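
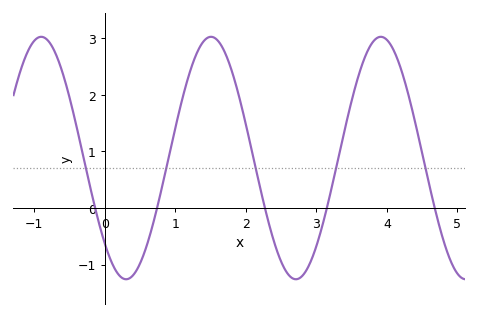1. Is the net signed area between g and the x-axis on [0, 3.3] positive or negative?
positive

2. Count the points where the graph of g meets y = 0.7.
5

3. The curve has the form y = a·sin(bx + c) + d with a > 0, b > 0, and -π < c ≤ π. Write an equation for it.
y = 2.14sin(2.6x - 2.4) + 0.88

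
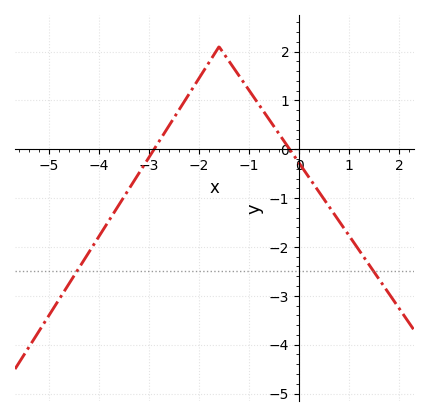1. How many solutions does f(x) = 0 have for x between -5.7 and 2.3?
2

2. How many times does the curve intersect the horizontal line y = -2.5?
2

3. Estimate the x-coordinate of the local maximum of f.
-1.6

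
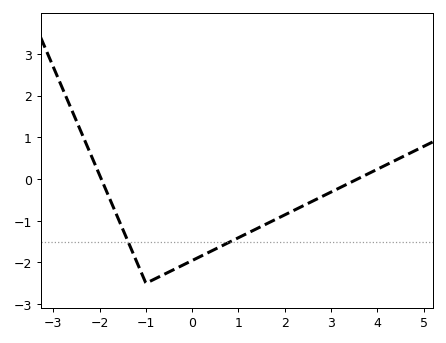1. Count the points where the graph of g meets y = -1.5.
2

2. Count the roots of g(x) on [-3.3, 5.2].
2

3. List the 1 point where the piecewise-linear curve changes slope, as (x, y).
(-1, -2.5)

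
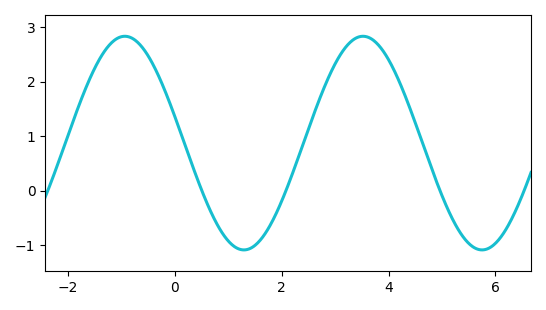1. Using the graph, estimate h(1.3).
-1.1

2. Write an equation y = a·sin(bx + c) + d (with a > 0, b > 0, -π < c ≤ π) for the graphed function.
y = 1.96sin(1.4x + 2.9) + 0.87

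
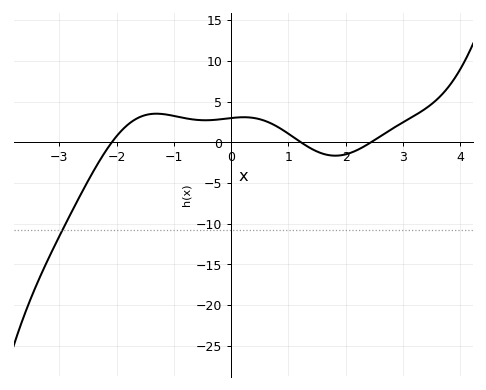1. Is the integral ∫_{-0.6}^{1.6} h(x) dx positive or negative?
positive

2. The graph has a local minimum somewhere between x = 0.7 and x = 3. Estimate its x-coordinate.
1.82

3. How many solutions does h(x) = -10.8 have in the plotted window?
1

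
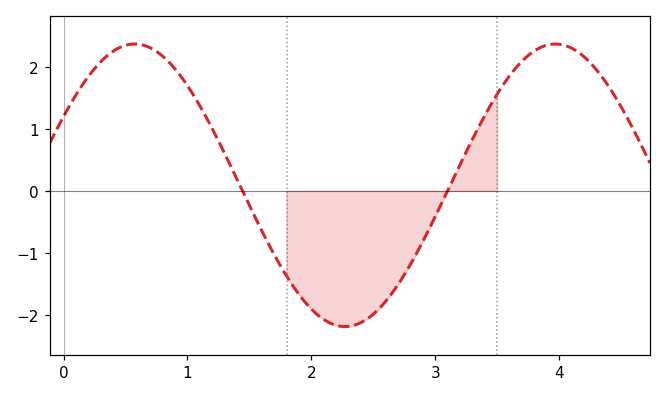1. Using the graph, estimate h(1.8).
-1.4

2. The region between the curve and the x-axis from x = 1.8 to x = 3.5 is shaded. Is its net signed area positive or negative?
negative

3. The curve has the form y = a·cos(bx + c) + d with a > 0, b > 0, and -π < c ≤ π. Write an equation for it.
y = 2.28cos(1.9x - 1.1) + 0.09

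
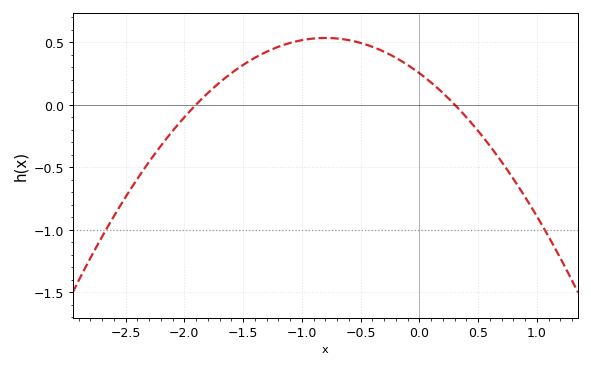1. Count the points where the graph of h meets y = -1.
2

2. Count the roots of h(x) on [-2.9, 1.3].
2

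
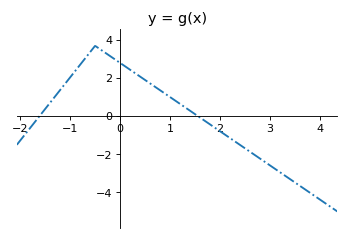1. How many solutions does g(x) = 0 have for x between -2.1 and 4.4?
2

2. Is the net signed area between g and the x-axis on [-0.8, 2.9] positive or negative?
positive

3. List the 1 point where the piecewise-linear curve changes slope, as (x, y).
(-0.5, 3.7)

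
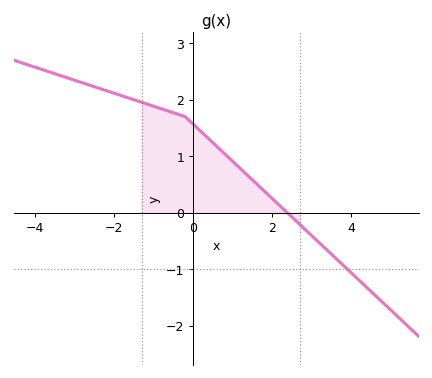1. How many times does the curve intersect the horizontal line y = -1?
1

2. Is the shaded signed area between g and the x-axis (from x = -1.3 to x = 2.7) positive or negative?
positive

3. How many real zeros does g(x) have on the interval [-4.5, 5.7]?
1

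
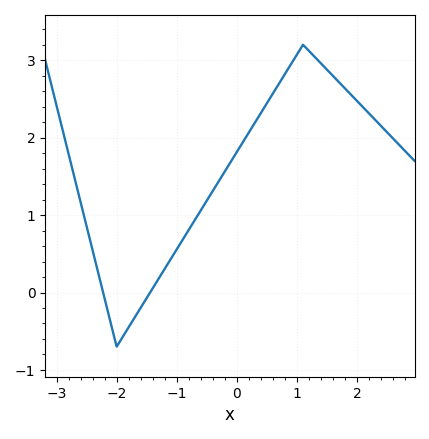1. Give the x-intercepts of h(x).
-2.2, -1.4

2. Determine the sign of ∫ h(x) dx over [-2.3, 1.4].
positive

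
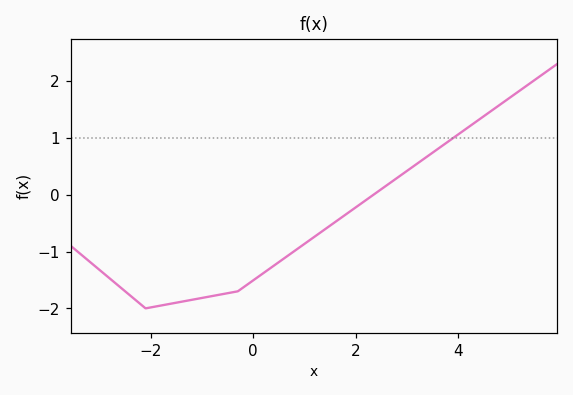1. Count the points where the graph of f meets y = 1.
1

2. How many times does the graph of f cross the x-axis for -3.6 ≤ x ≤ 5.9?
1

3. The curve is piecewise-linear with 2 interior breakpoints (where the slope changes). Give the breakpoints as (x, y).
(-2.1, -2); (-0.3, -1.7)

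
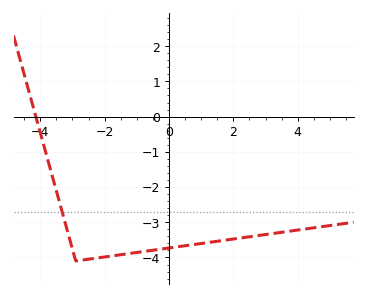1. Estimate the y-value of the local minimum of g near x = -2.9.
-4.1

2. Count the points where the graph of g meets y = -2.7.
1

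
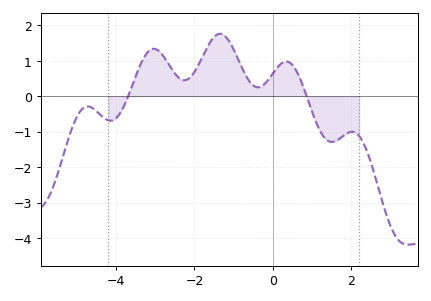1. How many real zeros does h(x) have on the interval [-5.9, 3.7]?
2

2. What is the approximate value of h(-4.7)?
-0.291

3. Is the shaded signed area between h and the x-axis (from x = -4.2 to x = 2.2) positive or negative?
positive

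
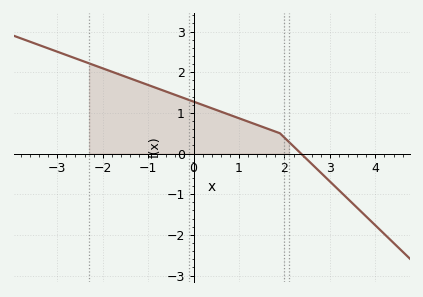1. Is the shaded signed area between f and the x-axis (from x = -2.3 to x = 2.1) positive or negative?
positive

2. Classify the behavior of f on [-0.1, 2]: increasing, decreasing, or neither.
decreasing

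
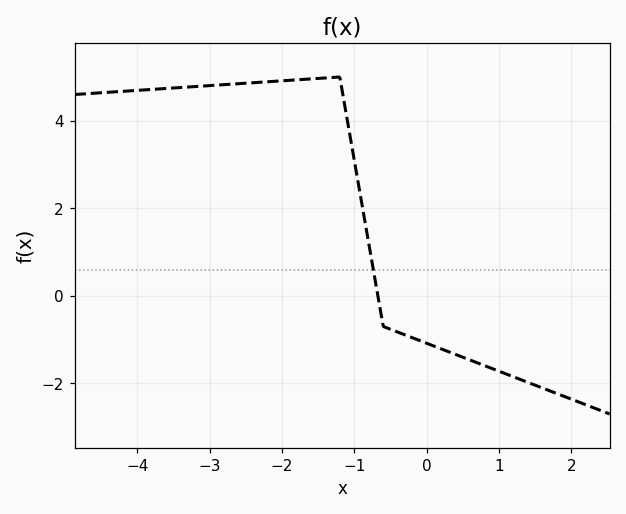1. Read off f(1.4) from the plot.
-1.98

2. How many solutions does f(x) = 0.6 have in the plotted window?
1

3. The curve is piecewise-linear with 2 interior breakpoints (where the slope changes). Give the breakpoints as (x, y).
(-1.2, 5); (-0.6, -0.7)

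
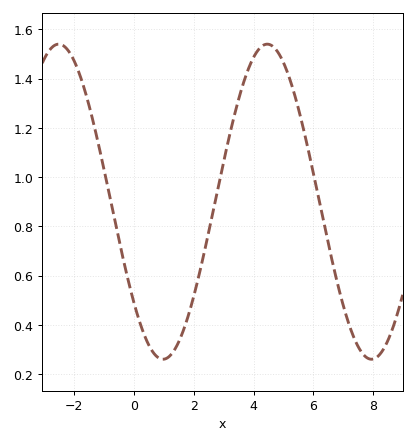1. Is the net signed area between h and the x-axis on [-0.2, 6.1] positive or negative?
positive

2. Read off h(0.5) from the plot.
0.316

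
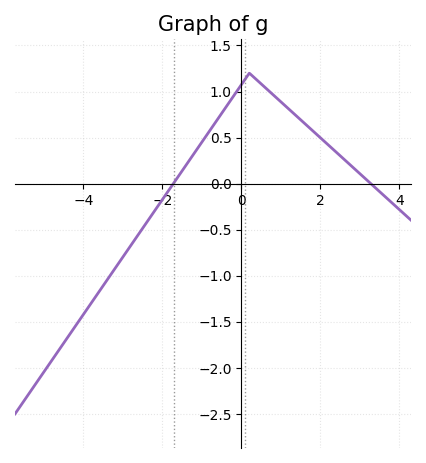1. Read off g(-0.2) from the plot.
0.95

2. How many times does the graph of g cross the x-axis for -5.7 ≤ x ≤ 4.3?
2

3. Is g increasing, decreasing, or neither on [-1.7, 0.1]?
increasing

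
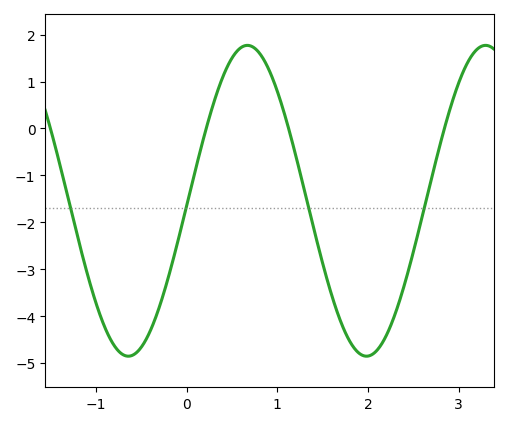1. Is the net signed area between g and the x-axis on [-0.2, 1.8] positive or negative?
negative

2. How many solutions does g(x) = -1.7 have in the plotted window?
4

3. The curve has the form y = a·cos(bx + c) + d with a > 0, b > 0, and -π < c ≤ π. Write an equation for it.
y = 3.31cos(2.4x - 1.6) - 1.54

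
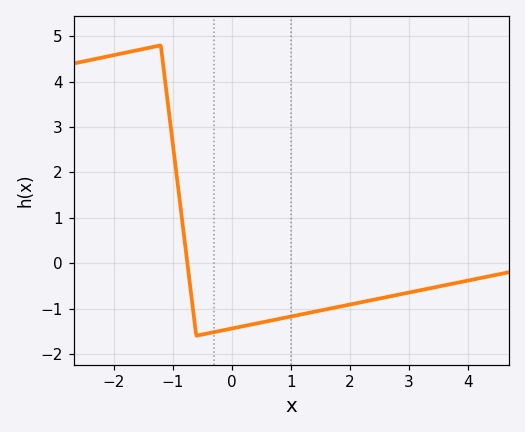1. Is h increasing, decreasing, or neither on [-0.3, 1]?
increasing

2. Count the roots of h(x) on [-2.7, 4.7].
1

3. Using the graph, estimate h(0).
-1.44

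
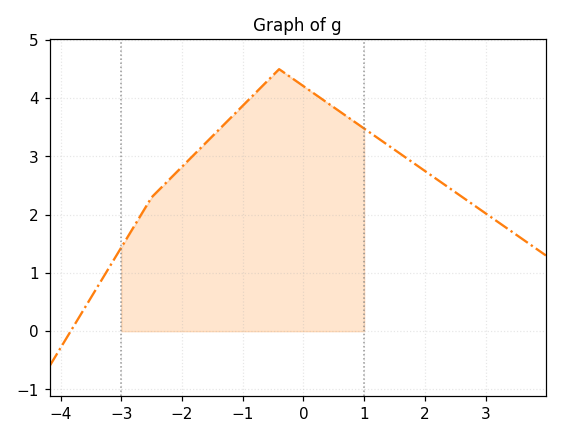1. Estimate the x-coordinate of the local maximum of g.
-0.4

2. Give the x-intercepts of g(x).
-3.8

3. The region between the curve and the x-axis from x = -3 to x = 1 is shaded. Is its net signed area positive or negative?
positive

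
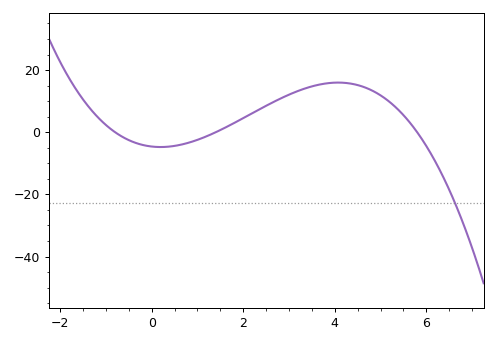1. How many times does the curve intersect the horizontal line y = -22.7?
1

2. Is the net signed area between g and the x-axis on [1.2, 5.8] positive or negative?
positive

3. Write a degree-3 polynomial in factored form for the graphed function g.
y = -0.71(x + 0.8)(x - 1.4)(x - 5.8)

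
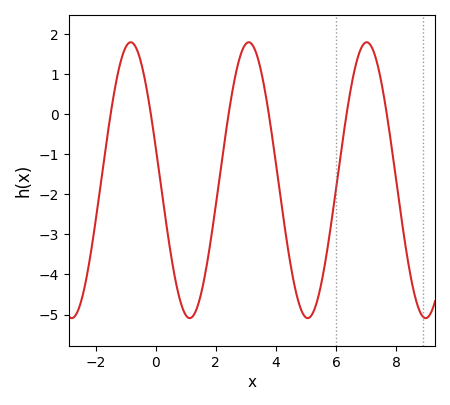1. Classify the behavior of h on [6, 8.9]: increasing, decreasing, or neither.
neither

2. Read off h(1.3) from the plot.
-5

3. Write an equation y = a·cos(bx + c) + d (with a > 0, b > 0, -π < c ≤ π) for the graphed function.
y = 3.44cos(1.6x + 1.3) - 1.65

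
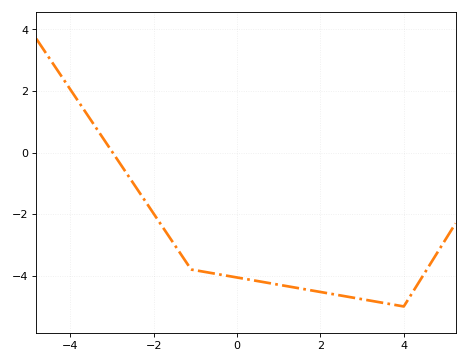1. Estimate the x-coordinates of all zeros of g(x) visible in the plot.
-2.98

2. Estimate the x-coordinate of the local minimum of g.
4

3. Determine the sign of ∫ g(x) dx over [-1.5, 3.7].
negative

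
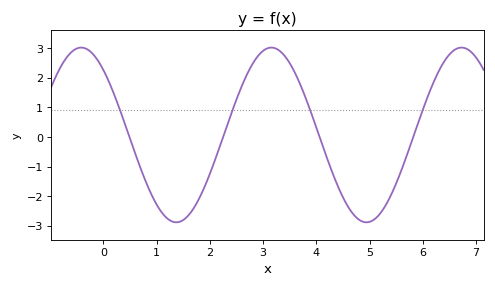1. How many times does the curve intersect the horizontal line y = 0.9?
4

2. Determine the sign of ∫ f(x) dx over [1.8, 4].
positive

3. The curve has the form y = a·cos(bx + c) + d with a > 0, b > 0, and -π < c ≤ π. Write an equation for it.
y = 2.95cos(1.76x + 0.73) + 0.07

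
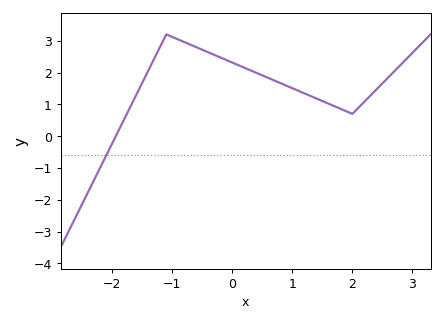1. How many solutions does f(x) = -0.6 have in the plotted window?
1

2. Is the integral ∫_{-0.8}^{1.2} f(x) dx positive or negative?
positive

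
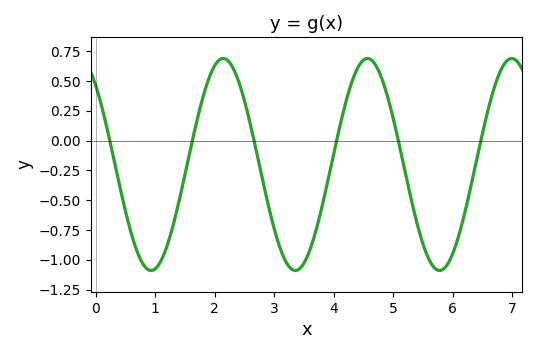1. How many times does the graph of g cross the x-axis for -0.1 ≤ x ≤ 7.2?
6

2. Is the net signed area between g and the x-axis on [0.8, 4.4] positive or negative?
negative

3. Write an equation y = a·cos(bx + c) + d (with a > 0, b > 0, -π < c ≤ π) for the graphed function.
y = 0.89cos(2.59x + 0.732) - 0.2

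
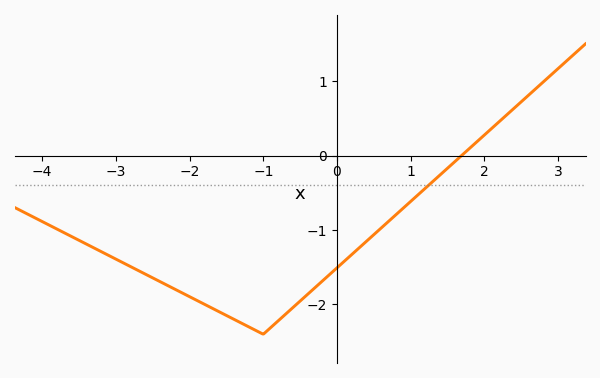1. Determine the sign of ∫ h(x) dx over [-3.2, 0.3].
negative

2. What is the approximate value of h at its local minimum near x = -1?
-2.4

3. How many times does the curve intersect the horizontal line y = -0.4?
1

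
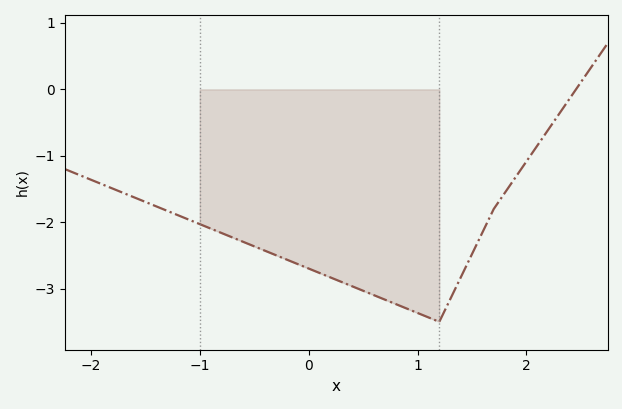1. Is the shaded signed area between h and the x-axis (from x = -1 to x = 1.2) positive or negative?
negative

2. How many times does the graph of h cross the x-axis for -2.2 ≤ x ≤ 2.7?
1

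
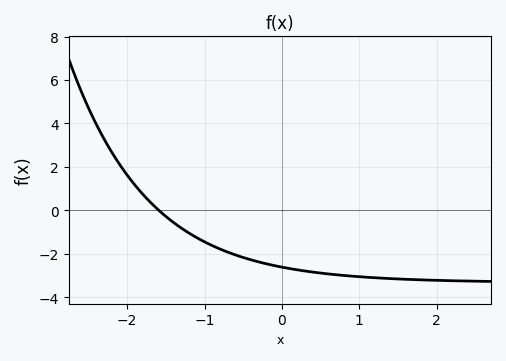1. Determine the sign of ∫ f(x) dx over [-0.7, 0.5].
negative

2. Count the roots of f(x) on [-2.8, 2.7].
1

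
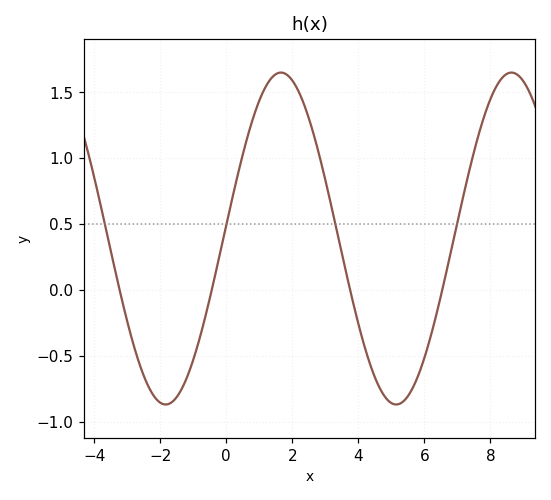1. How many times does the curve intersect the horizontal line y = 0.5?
4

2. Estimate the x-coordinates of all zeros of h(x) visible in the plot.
-3.23, -0.439, 3.75, 6.54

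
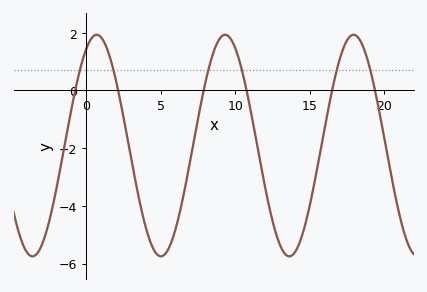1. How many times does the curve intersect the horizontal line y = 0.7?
6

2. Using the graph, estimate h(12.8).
-5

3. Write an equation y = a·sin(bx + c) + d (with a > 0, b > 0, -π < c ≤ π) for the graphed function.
y = 3.84sin(0.73x + 1) - 1.91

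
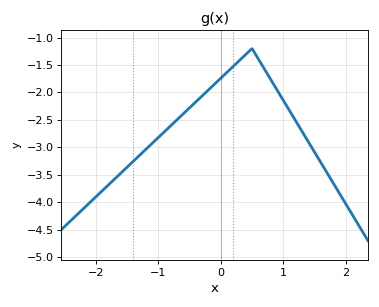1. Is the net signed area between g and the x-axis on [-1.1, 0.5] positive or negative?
negative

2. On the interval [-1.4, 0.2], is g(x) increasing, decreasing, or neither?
increasing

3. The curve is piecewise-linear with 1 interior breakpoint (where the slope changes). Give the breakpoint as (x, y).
(0.5, -1.2)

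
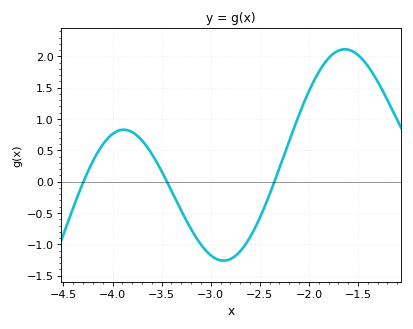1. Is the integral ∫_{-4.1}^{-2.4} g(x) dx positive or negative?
negative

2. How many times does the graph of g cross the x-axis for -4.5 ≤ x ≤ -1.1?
3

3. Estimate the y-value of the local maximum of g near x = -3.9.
0.829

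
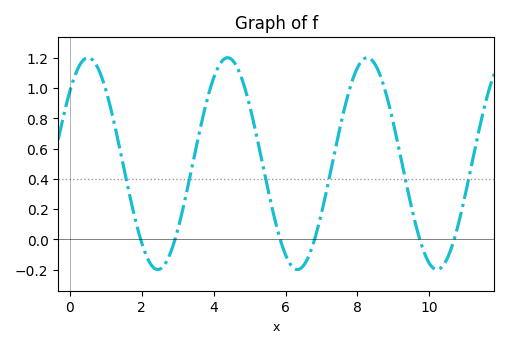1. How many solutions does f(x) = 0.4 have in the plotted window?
6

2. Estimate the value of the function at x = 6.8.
0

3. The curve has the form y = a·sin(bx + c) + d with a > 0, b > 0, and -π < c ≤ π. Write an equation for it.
y = 0.7sin(1.6x + 0.74) + 0.5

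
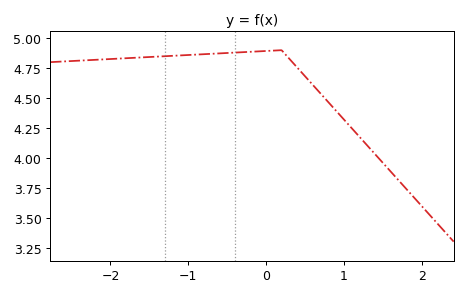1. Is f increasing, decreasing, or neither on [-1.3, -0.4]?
increasing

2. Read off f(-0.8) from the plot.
4.86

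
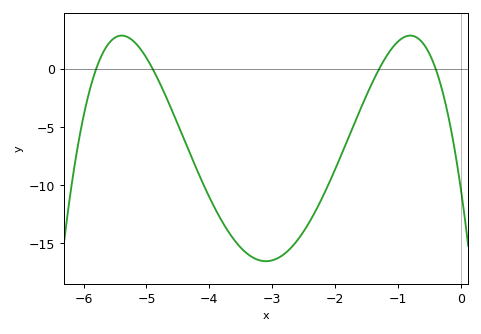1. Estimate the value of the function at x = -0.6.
2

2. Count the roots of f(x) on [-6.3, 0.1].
4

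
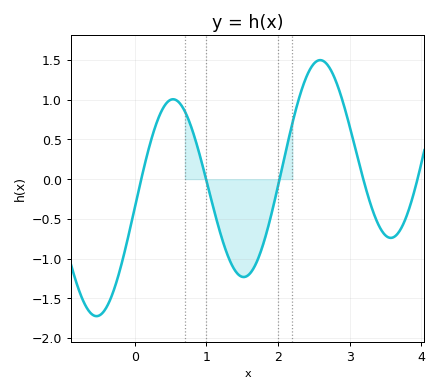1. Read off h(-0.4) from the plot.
-1.6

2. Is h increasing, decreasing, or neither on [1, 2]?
neither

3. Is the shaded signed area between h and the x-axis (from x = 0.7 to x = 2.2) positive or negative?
negative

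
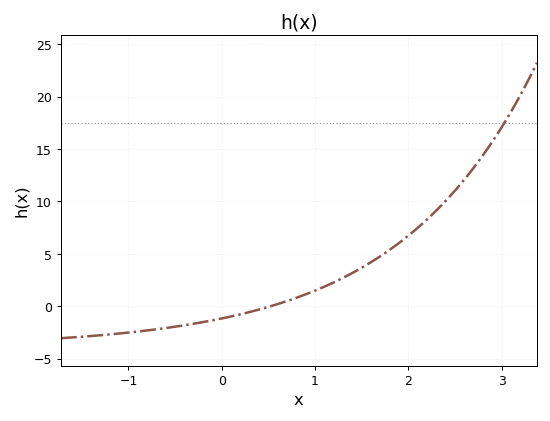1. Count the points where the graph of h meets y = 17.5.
1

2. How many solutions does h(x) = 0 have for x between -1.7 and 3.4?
1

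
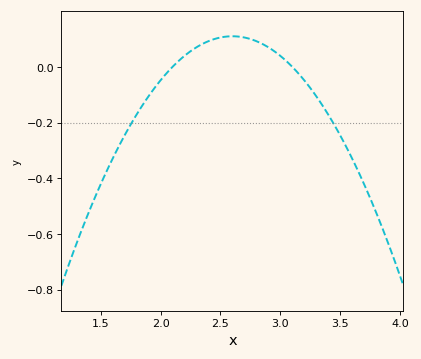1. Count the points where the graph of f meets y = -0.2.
2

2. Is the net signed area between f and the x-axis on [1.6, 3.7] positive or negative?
negative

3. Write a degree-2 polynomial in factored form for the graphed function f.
y = -0.44(x - 2.1)(x - 3.1)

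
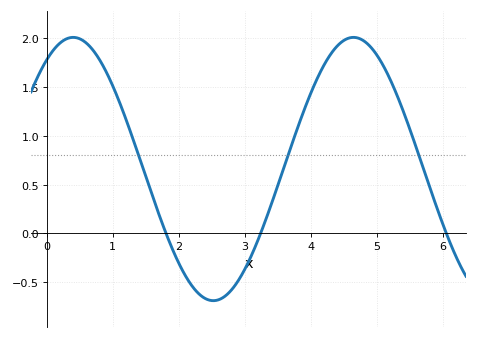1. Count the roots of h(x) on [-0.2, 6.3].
3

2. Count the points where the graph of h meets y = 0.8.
3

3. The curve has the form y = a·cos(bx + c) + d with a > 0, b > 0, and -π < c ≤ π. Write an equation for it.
y = 1.35cos(1.48x - 0.592) + 0.66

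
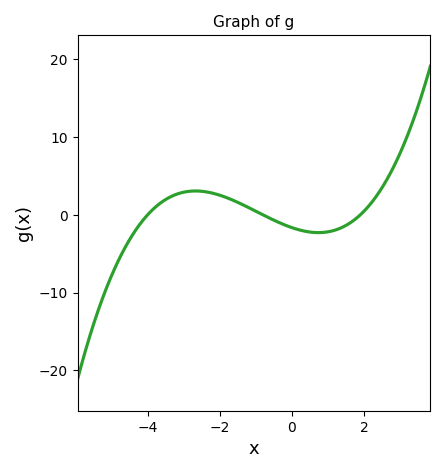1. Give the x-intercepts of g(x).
-4, -0.8, 1.9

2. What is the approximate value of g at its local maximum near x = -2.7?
3.07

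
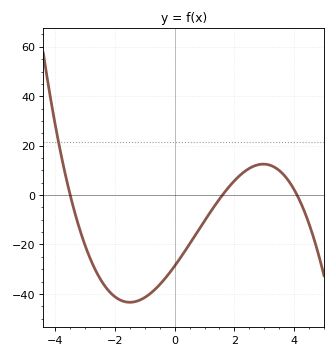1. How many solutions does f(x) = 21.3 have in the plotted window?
1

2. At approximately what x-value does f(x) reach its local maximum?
2.97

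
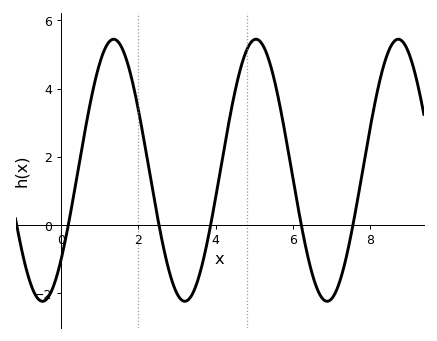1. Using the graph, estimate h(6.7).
-2.05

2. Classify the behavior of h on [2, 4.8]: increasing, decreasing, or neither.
neither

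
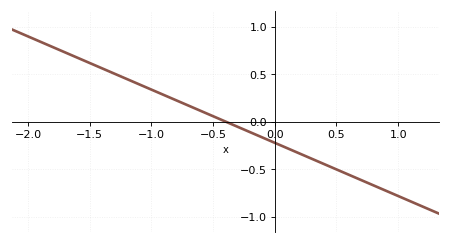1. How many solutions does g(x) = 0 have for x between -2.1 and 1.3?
1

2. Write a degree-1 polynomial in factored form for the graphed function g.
y = -0.56(x + 0.4)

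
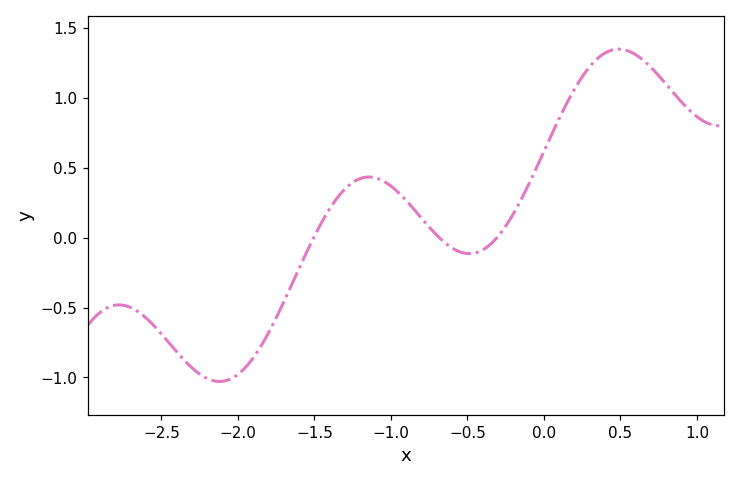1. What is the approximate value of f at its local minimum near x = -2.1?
-1.05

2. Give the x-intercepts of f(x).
-1.5, -0.7, -0.3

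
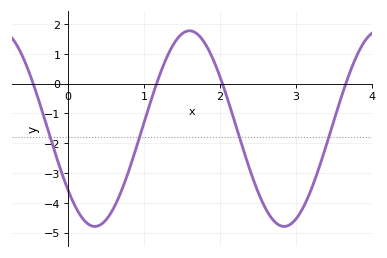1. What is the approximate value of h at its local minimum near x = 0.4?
-4.8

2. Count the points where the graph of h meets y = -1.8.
4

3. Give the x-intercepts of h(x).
-0.5, 1.2, 2, 3.7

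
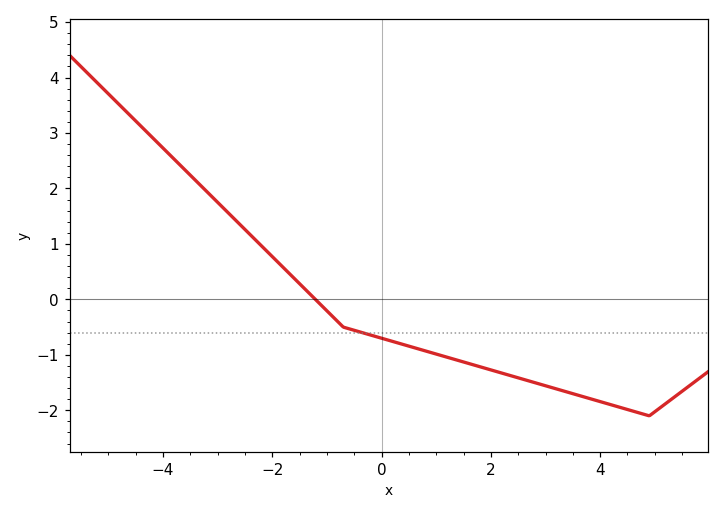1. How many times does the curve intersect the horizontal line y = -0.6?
1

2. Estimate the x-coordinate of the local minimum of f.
4.9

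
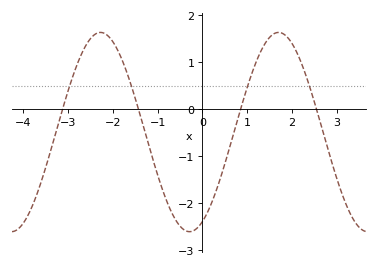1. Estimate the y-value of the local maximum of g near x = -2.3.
1.63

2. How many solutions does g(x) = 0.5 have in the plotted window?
4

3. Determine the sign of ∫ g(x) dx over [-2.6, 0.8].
negative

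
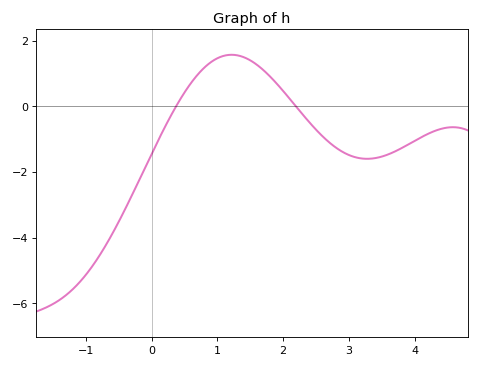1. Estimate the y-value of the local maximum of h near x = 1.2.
1.57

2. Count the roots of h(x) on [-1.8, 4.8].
2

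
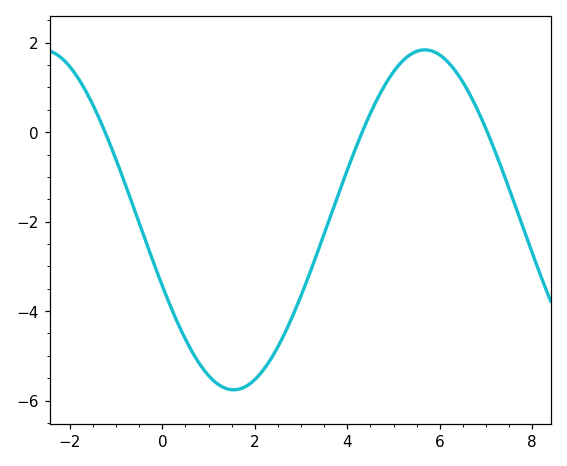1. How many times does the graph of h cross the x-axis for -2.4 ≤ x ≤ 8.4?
3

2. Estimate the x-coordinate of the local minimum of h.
1.6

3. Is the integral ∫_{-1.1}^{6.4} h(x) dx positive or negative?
negative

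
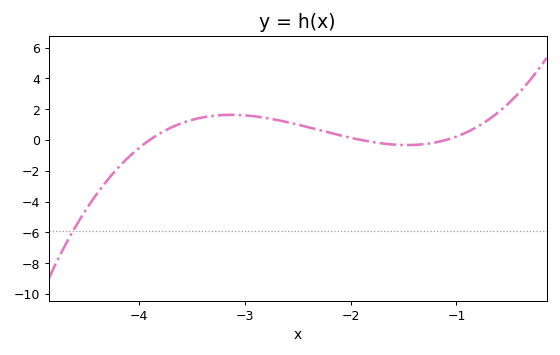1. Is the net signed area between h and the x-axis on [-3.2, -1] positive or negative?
positive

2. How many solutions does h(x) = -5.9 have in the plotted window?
1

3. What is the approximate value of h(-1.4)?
-0.319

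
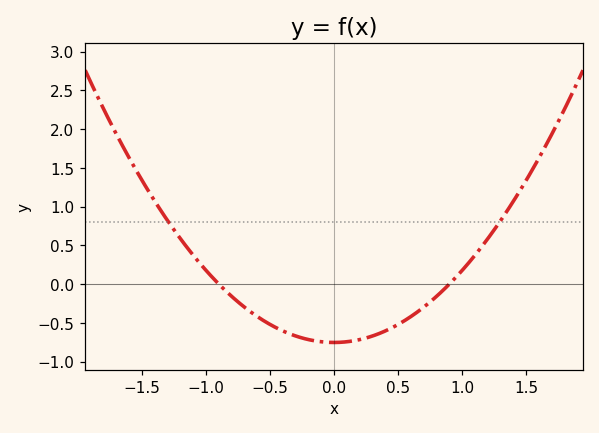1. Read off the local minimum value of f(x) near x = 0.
-0.753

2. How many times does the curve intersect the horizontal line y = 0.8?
2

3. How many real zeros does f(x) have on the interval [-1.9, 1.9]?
2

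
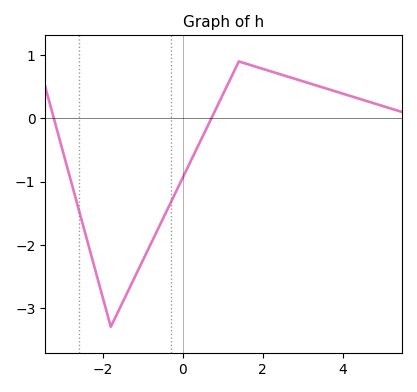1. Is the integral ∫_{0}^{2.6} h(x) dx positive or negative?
positive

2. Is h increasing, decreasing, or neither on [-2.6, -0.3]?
neither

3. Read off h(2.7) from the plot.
0.6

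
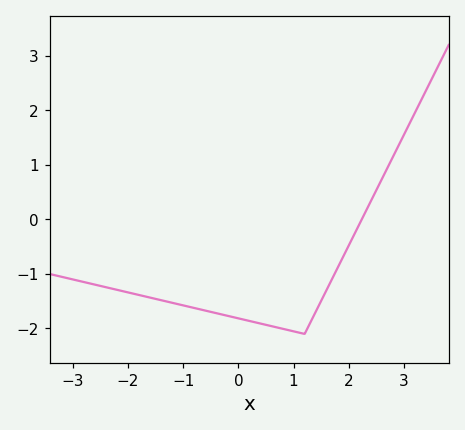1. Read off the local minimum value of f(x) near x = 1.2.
-2.1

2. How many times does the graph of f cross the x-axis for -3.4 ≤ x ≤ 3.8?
1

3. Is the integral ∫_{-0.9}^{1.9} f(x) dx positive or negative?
negative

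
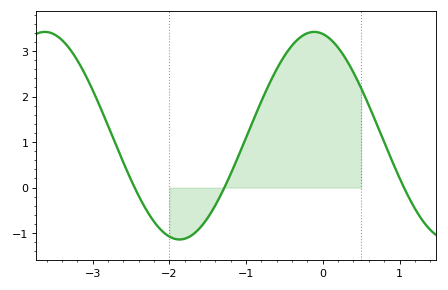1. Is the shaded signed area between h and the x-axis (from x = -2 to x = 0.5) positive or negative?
positive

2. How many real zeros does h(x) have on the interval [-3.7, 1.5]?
3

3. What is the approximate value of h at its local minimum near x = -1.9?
-1.14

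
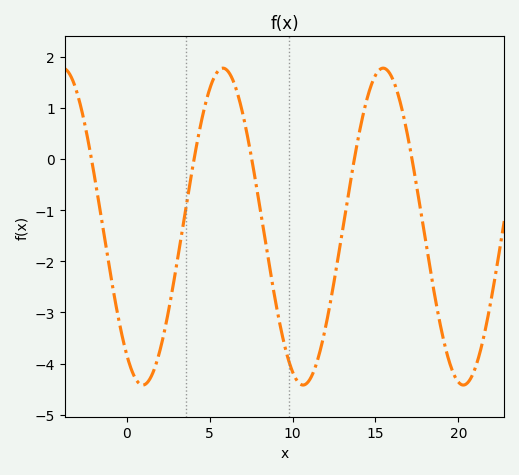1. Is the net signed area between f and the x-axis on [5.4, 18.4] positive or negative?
negative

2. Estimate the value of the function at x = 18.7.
-2.9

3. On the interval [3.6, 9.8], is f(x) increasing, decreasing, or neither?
neither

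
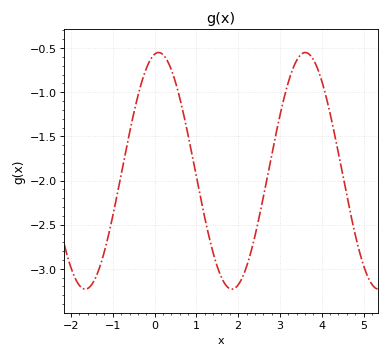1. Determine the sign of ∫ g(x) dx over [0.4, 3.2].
negative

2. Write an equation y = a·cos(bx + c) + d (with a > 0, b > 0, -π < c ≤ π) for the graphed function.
y = 1.34cos(1.79x - 0.17) - 1.89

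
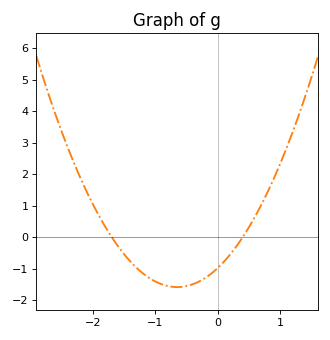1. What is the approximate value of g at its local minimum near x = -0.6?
-1.58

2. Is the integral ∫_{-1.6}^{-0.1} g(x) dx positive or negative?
negative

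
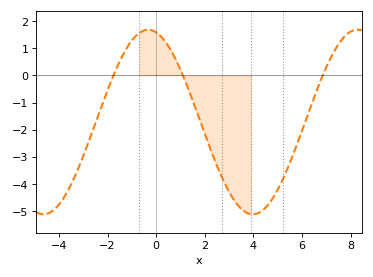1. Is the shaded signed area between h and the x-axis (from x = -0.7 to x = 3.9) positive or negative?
negative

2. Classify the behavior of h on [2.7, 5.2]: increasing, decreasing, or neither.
neither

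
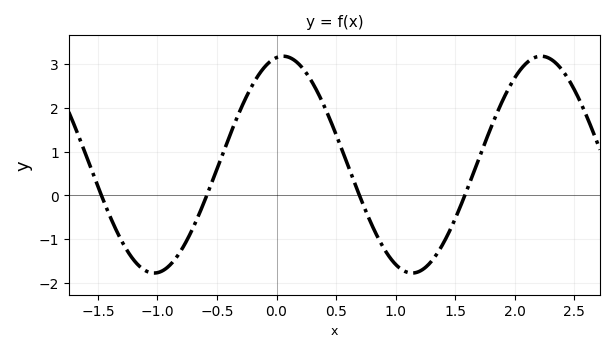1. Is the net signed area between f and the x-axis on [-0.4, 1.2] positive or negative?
positive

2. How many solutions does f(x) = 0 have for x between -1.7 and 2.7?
4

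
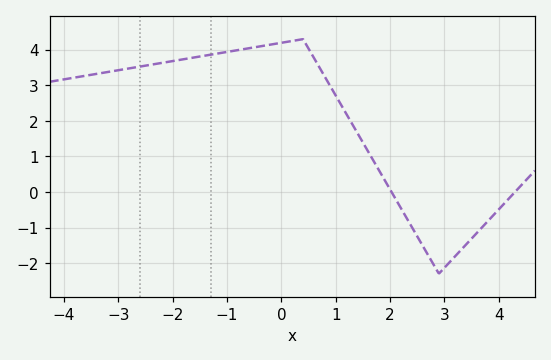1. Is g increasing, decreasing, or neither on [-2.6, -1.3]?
increasing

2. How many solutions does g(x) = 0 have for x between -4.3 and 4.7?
2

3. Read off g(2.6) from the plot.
-1.5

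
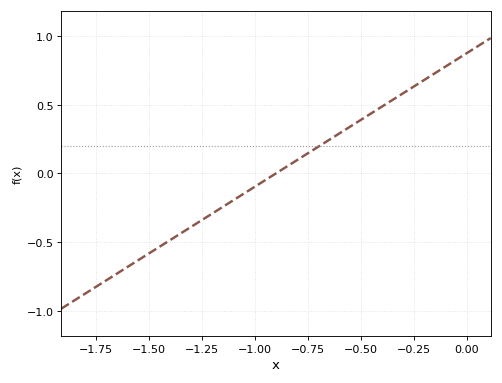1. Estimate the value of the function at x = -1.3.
-0.4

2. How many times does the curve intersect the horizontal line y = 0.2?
1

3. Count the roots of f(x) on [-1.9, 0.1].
1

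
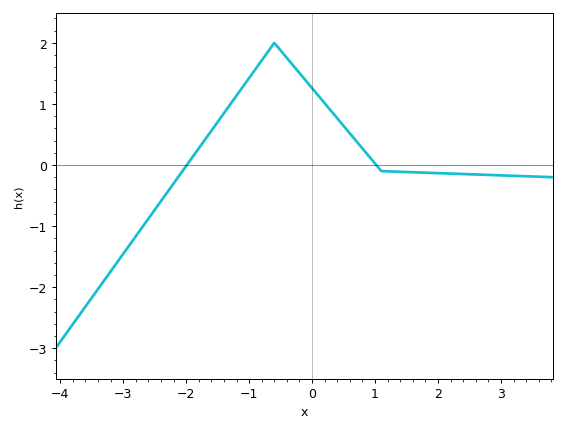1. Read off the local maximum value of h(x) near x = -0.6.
2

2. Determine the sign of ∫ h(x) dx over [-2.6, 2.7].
positive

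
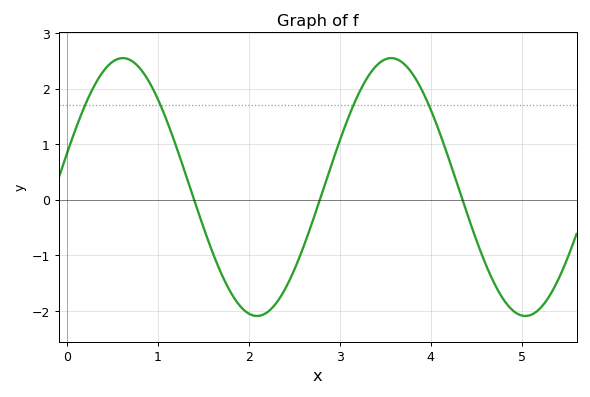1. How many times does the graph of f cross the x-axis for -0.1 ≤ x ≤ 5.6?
3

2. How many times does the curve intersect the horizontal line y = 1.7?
4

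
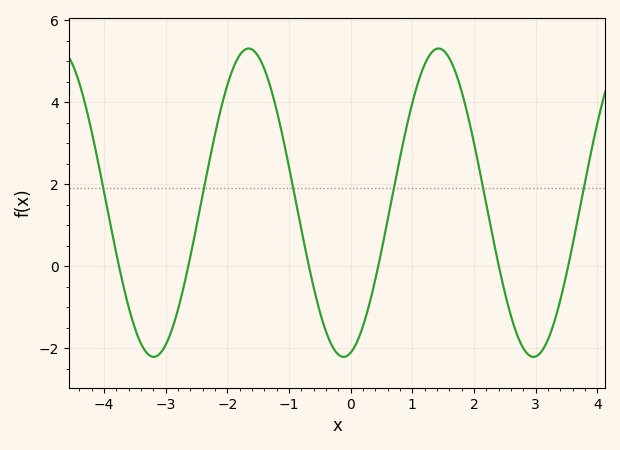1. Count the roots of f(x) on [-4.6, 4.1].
6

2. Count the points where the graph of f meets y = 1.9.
6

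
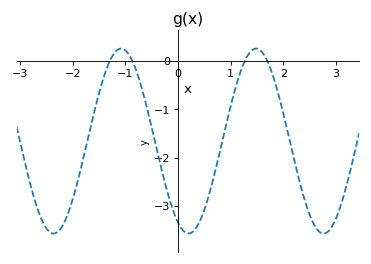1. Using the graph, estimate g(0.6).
-2.7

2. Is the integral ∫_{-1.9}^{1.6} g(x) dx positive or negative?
negative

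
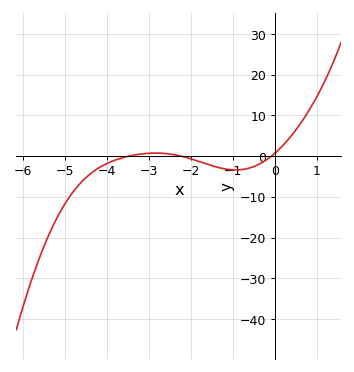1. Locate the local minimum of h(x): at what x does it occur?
-0.932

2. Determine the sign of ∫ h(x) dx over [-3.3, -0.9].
negative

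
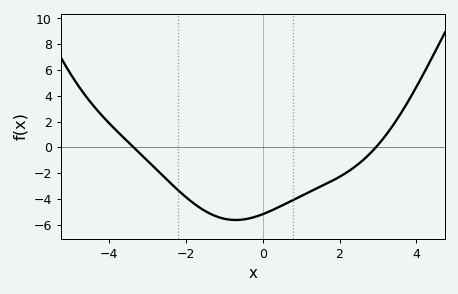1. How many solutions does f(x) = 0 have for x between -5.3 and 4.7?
2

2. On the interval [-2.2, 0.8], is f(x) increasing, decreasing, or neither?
neither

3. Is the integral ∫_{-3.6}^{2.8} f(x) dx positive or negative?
negative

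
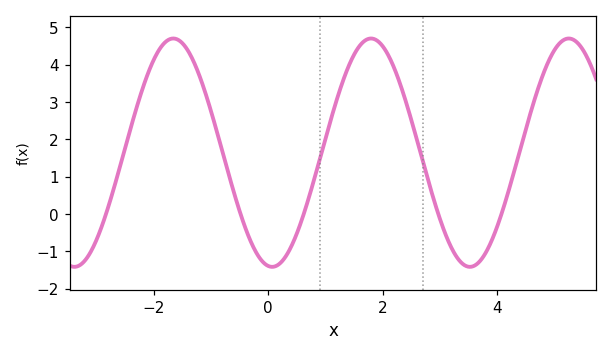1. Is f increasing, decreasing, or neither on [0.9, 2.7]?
neither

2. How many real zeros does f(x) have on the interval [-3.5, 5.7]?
5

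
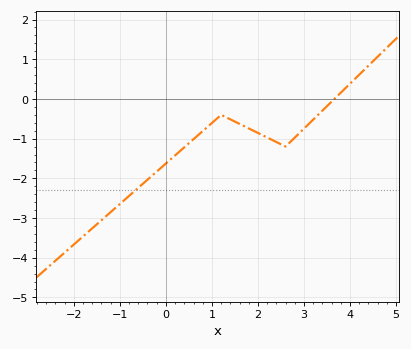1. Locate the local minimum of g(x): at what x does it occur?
2.6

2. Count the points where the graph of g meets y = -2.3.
1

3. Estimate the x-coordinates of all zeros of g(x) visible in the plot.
3.66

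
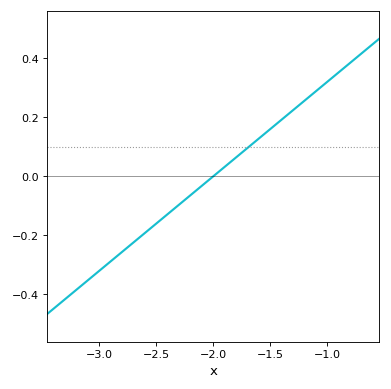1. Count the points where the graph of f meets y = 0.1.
1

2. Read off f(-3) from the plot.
-0.32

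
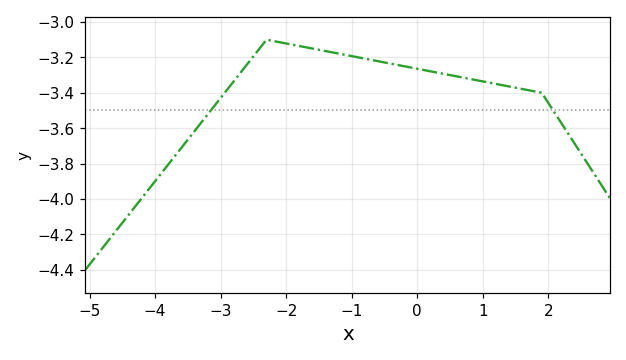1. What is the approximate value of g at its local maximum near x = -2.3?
-3.1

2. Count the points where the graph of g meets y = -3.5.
2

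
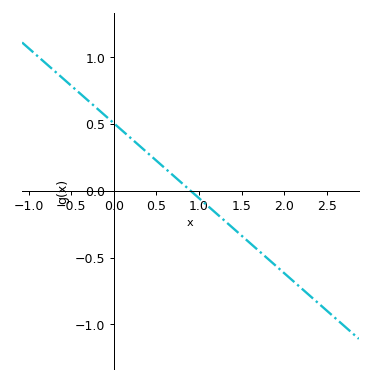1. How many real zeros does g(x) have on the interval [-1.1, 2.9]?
1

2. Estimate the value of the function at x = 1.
-0.05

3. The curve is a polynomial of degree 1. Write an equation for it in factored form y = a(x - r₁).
y = -0.56(x - 0.9)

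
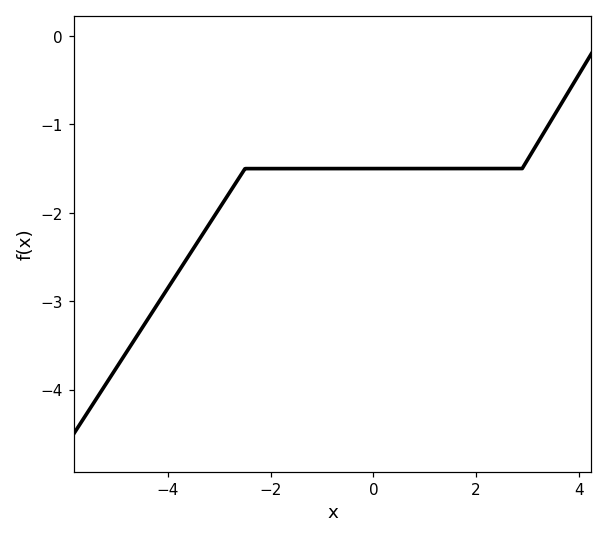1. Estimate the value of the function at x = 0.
-1.5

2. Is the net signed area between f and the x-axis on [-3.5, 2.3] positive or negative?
negative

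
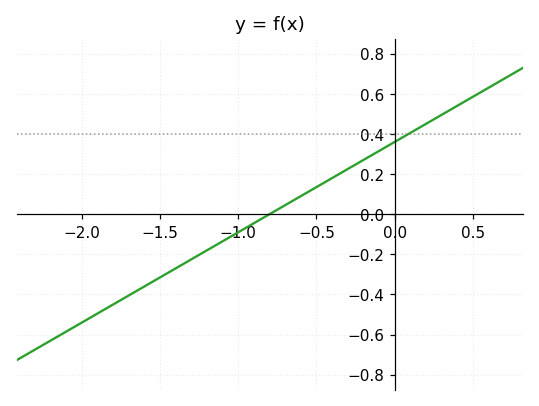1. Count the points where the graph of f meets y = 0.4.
1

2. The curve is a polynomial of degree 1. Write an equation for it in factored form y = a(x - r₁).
y = 0.45(x + 0.8)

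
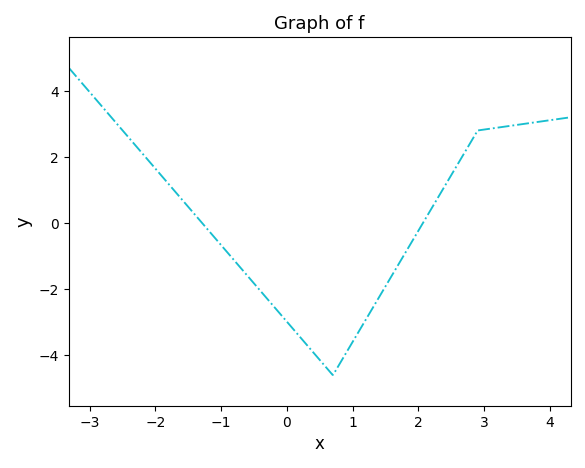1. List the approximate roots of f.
-1.2, 2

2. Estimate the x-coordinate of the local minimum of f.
0.8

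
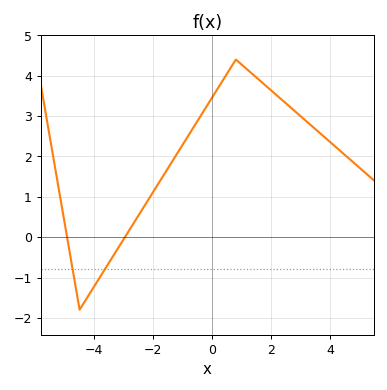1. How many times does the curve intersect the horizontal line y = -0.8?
2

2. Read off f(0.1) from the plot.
3.58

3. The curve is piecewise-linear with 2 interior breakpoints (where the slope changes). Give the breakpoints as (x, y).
(-4.5, -1.8); (0.8, 4.4)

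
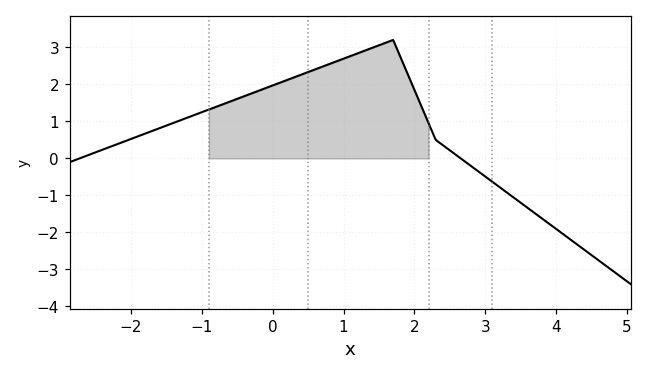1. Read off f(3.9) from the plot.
-1.77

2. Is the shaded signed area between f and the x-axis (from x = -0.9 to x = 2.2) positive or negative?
positive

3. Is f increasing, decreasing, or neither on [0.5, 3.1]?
neither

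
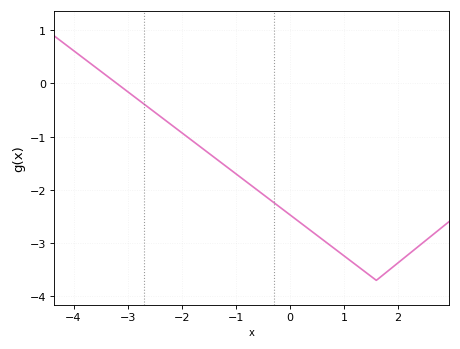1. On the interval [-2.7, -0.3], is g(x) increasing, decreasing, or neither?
decreasing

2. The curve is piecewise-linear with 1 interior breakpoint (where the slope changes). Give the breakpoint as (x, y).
(1.6, -3.7)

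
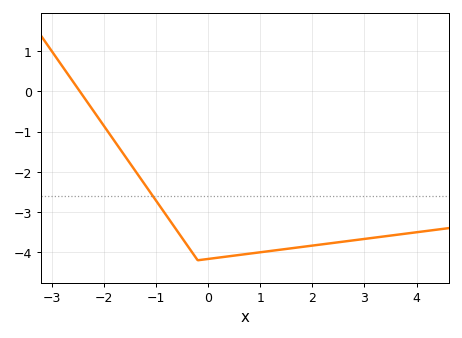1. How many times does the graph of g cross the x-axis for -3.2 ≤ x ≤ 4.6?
1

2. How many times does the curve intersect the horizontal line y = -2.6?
1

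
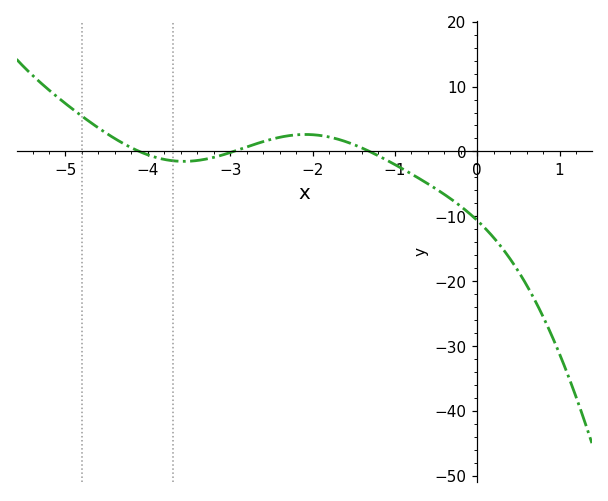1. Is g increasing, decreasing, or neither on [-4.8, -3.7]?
decreasing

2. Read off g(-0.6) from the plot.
-5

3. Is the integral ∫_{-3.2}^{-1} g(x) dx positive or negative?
positive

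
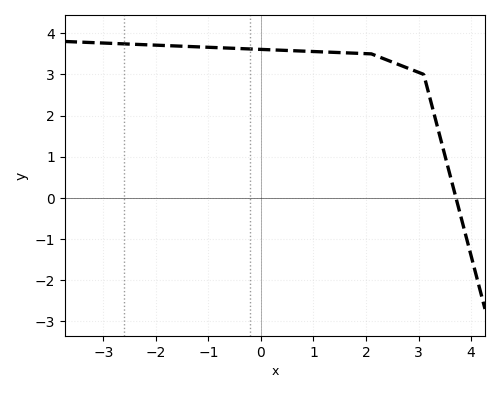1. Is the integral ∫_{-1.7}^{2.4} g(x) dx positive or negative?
positive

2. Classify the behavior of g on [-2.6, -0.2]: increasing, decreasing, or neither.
decreasing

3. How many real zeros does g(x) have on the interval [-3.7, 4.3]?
1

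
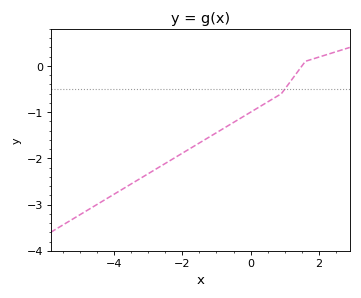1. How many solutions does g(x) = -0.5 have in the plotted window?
1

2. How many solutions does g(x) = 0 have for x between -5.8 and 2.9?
1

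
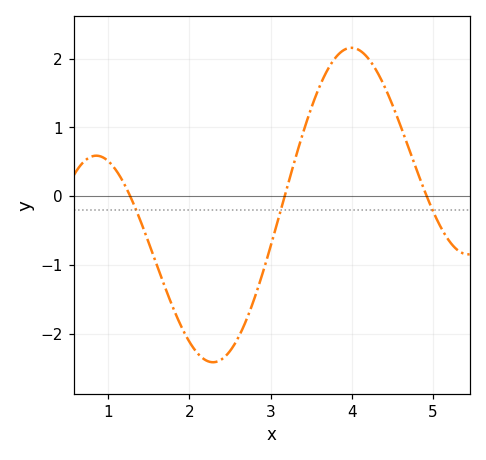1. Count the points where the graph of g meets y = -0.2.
3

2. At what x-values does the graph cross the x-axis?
1.27, 3.17, 4.92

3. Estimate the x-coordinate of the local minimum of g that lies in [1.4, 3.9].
2.29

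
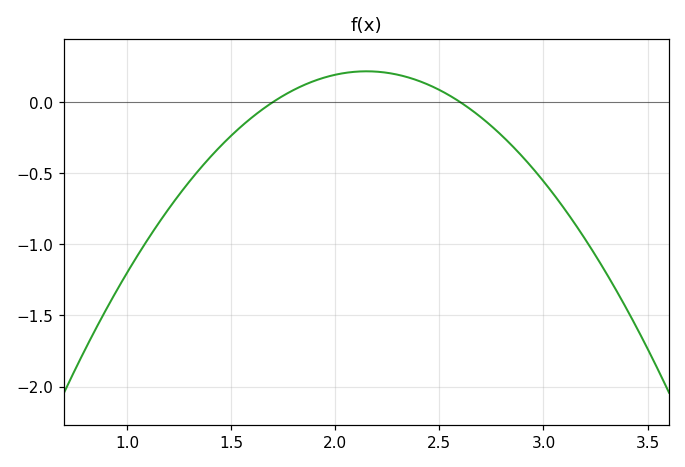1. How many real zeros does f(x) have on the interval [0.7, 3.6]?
2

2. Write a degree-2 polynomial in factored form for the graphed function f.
y = -1.07(x - 1.7)(x - 2.6)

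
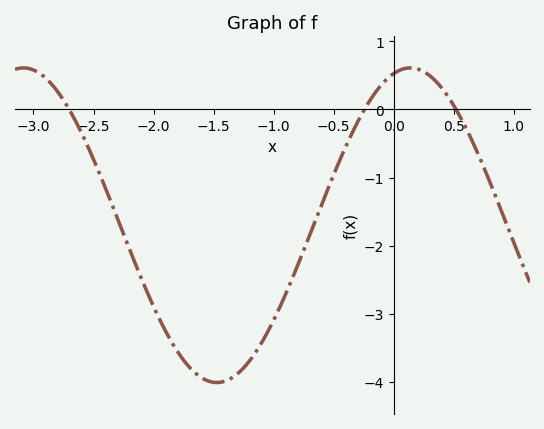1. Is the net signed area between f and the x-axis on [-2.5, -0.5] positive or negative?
negative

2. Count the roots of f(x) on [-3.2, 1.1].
3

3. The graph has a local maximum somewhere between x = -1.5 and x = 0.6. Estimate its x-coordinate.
0.137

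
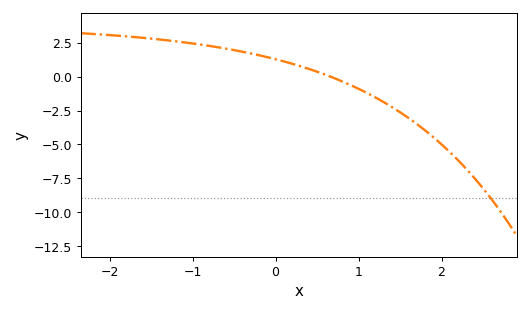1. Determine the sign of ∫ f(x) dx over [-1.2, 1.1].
positive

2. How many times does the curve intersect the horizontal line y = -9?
1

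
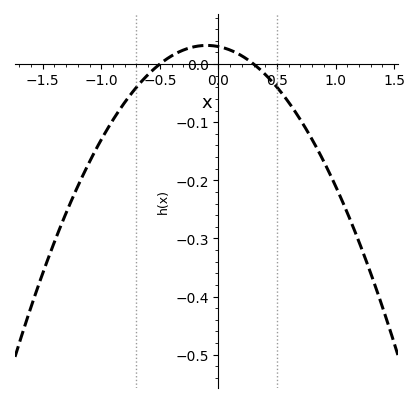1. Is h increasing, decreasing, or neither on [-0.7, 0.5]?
neither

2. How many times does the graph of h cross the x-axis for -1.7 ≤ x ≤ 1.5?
2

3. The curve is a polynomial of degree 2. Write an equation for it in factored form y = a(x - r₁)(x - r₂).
y = -0.2(x + 0.5)(x - 0.3)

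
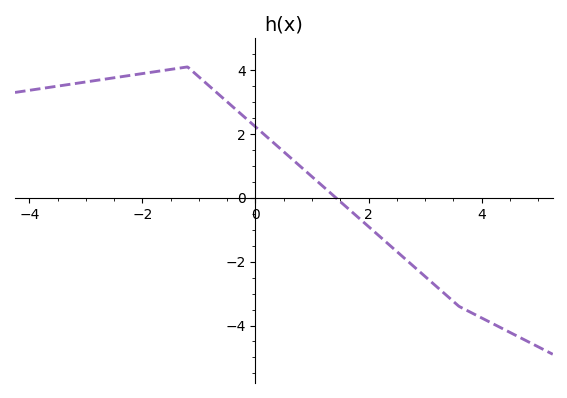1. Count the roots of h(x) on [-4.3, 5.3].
1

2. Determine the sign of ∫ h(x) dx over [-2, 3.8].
positive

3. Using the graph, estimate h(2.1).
-1.06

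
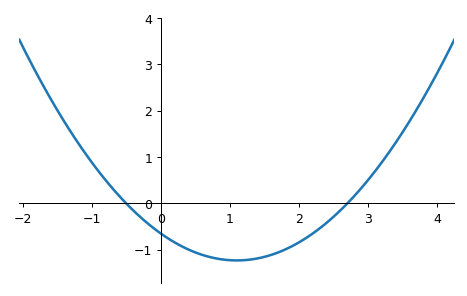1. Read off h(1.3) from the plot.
-1.21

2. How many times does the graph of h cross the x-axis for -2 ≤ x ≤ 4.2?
2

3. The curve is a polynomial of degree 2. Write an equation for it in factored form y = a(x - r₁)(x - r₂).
y = 0.48(x + 0.5)(x - 2.7)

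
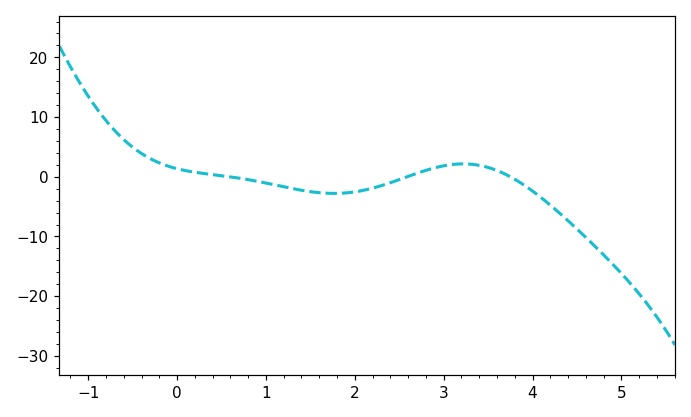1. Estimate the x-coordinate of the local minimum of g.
1.76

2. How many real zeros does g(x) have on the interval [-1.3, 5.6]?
3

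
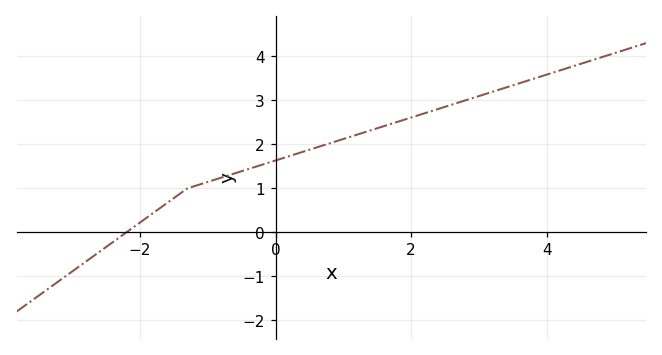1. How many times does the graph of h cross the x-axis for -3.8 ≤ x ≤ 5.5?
1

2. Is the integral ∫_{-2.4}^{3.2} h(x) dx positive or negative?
positive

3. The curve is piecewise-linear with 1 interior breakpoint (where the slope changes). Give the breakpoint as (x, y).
(-1.3, 1)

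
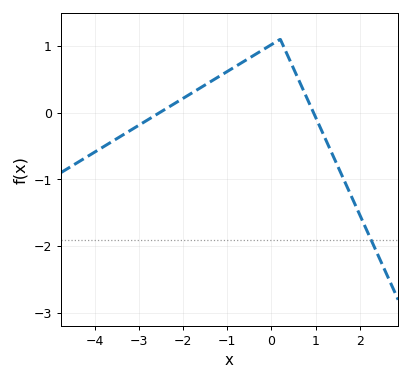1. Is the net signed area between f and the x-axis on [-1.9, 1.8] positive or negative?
positive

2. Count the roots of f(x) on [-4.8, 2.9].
2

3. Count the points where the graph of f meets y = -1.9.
1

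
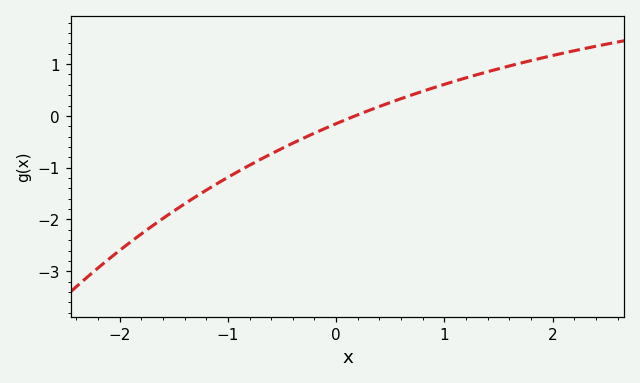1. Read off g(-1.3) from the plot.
-1.56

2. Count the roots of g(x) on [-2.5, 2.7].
1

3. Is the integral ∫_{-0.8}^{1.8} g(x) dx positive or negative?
positive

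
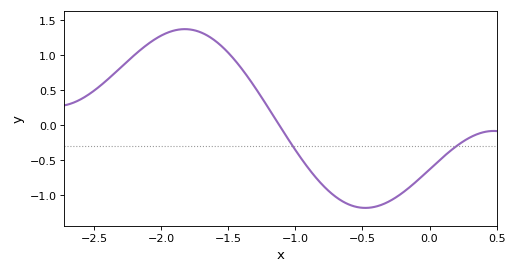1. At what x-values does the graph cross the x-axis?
-1.12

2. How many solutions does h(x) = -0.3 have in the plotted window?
2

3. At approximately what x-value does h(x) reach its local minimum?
-0.479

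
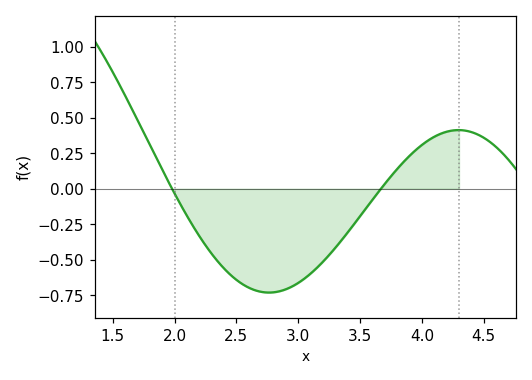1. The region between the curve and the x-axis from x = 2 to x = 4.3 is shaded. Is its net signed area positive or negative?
negative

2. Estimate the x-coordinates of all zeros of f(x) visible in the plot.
2, 3.65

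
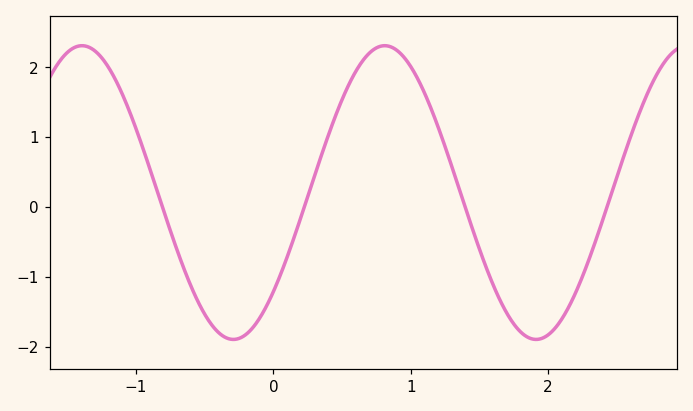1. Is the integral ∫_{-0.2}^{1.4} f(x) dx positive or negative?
positive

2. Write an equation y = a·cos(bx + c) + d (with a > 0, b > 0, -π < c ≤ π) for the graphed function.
y = 2.1cos(2.9x - 2.3) + 0.21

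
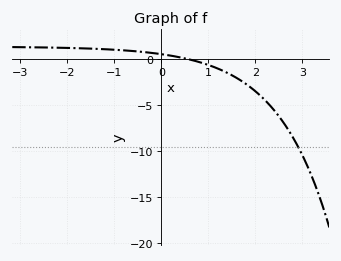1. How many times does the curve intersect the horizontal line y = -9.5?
1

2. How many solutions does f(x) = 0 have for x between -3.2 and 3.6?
1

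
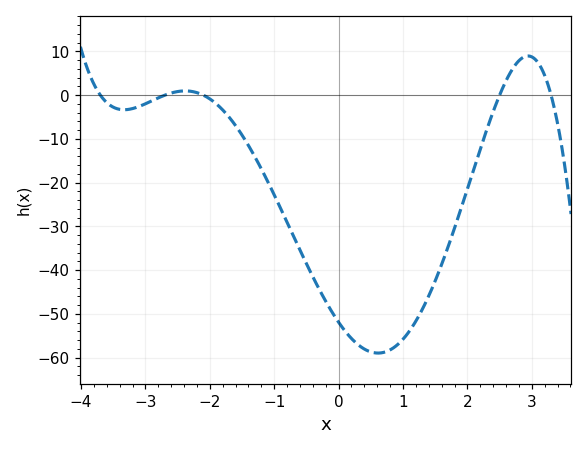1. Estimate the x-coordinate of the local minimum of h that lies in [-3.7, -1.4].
-3.4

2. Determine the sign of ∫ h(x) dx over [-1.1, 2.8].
negative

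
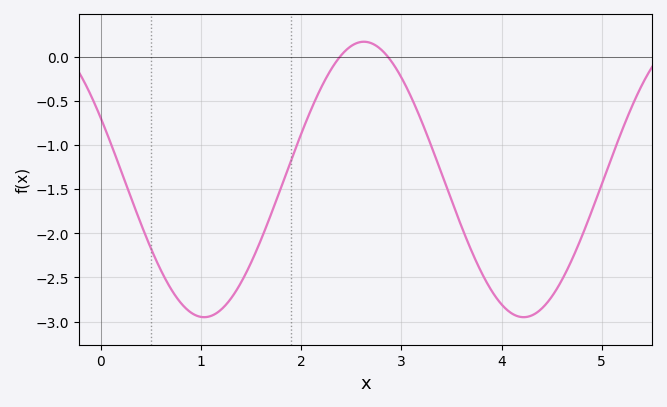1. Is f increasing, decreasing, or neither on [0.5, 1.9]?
neither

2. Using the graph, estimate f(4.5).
-2.7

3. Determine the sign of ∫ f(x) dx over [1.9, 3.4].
negative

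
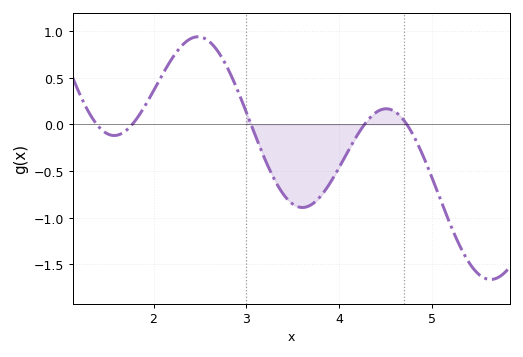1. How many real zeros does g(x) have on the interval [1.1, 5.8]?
5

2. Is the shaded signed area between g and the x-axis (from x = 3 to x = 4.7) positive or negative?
negative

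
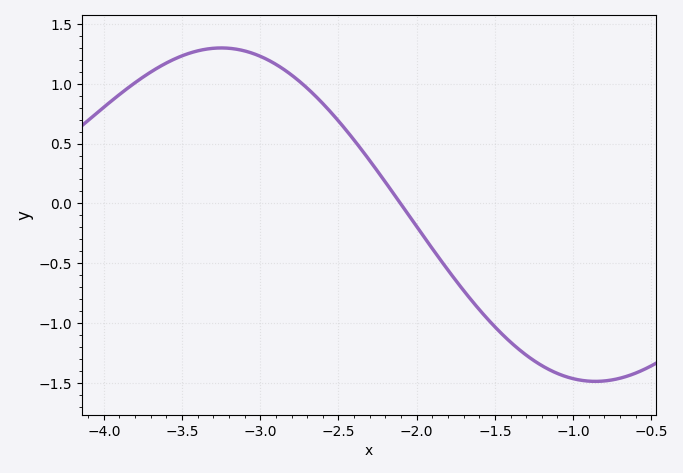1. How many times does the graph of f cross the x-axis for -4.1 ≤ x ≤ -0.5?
1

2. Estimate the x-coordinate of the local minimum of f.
-0.857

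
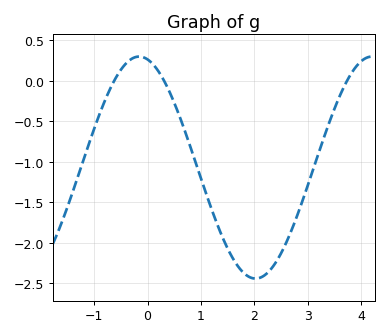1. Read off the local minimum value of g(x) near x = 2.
-2.45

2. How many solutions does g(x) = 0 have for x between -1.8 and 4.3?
3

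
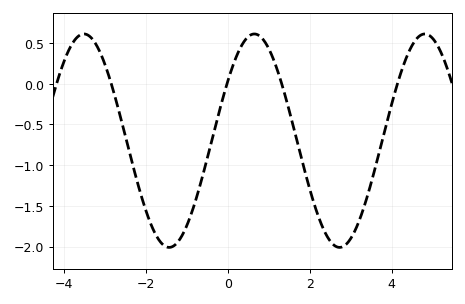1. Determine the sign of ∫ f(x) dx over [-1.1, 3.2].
negative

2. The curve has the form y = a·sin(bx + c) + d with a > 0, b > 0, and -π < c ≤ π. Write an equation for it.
y = 1.31sin(1.51x + 0.592) - 0.7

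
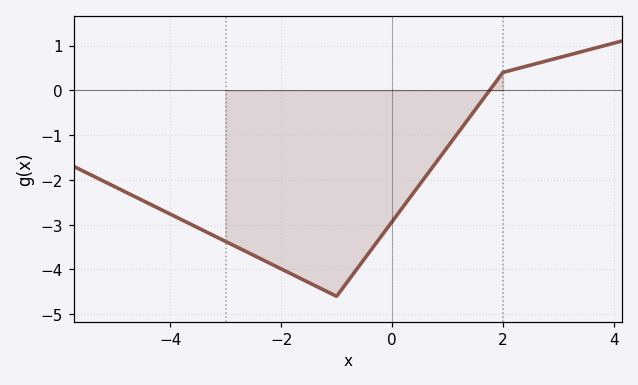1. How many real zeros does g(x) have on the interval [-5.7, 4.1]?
1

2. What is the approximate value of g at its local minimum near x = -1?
-4.6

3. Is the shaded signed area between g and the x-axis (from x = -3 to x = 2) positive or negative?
negative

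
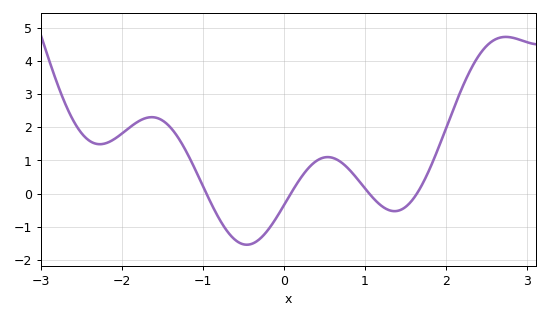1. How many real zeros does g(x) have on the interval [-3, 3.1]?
4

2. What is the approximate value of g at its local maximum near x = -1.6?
2.3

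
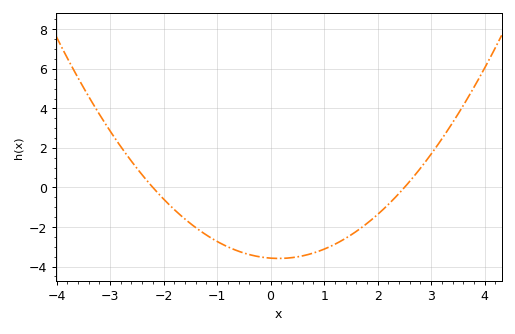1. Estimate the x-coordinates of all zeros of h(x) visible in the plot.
-2.2, 2.5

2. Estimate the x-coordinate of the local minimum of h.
0.15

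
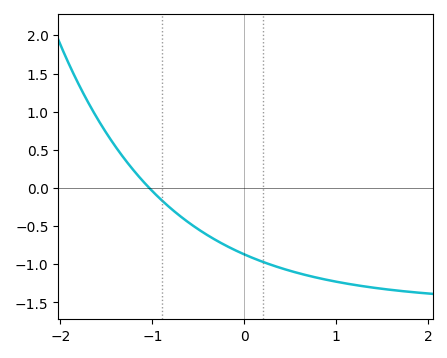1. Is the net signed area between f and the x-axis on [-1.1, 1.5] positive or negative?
negative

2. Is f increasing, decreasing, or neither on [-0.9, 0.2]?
decreasing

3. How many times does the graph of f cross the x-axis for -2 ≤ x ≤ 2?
1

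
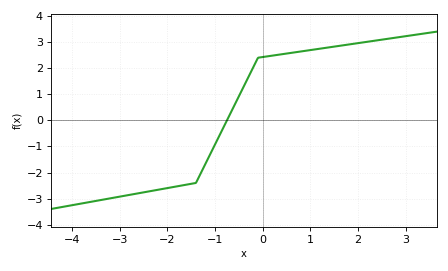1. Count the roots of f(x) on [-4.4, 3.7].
1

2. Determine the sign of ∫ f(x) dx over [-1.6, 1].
positive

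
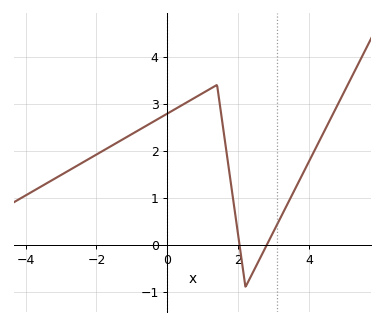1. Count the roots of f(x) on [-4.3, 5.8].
2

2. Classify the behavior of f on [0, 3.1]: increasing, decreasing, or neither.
neither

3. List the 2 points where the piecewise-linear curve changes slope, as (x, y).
(1.4, 3.4); (2.2, -0.9)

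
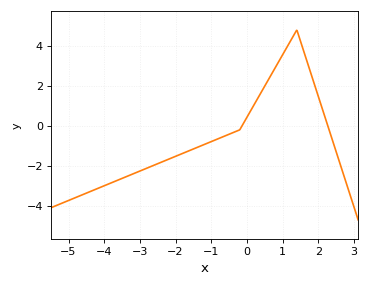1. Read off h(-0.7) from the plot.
-0.568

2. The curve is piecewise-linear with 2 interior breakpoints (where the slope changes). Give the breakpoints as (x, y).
(-0.2, -0.2); (1.4, 4.8)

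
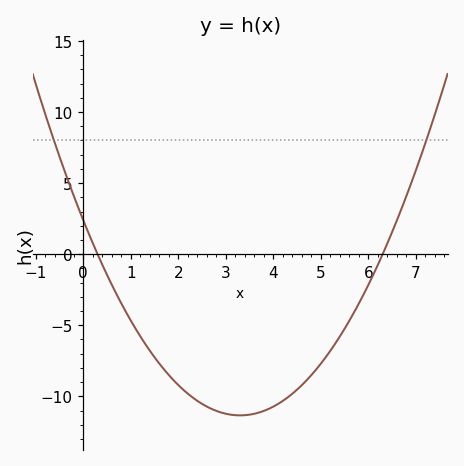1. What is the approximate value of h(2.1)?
-9.53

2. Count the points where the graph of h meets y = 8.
2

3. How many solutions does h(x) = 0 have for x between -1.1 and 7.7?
2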